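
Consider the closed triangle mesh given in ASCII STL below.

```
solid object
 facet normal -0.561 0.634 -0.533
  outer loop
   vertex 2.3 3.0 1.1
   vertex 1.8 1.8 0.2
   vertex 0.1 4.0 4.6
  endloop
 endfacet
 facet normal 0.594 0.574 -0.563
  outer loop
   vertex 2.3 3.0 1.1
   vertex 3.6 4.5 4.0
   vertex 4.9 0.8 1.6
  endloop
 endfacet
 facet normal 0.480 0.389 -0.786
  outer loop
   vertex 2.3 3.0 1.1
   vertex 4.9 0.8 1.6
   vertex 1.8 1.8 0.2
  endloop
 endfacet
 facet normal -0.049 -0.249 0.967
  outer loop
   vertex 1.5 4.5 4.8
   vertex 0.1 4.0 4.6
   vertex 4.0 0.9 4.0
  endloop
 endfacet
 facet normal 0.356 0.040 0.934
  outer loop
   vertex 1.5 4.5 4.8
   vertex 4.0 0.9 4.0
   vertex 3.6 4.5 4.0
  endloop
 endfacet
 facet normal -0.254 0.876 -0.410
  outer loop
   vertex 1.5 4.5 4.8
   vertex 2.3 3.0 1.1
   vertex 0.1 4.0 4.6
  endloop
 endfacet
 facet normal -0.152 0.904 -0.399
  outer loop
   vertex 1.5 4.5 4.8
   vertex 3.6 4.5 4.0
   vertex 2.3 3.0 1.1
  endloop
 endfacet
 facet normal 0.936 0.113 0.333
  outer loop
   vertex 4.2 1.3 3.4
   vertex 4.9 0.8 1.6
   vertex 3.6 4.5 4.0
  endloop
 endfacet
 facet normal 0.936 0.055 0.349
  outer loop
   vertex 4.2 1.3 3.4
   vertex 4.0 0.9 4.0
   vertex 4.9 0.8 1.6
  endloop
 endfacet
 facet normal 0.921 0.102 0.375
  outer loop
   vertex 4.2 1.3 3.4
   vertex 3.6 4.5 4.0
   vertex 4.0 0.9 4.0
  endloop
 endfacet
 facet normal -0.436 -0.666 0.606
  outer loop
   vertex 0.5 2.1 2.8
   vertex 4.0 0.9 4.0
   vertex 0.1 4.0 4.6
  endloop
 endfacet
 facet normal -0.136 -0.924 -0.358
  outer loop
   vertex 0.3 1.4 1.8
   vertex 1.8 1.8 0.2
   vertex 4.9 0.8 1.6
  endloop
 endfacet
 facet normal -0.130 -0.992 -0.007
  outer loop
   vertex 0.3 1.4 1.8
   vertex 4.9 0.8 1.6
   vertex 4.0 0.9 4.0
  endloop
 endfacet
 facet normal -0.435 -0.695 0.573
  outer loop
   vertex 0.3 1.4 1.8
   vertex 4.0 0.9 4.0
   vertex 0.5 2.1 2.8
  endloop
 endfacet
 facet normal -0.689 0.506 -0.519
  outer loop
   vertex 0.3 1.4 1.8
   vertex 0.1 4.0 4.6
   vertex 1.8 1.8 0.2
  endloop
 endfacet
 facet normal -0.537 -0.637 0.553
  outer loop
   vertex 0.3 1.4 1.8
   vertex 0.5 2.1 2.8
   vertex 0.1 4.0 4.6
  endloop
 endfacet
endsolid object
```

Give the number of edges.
24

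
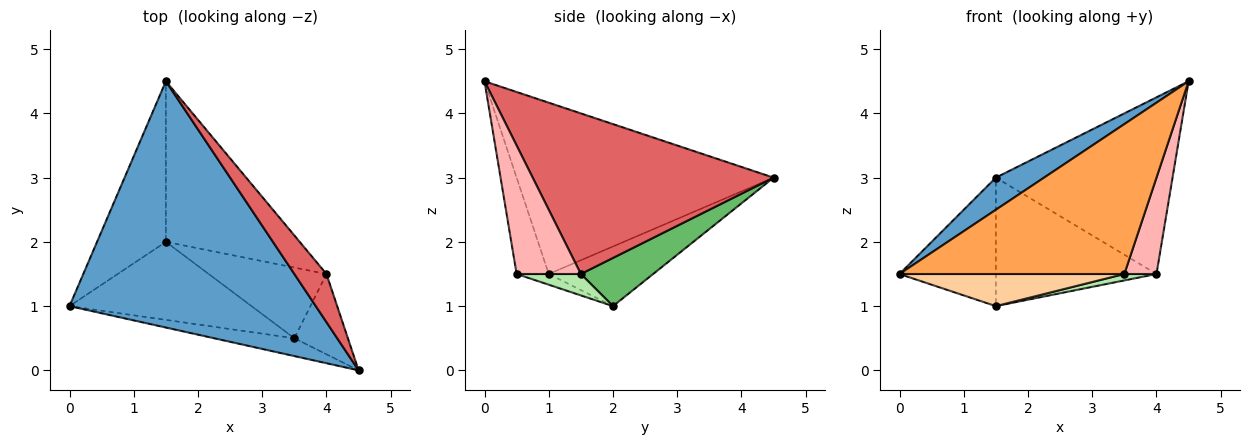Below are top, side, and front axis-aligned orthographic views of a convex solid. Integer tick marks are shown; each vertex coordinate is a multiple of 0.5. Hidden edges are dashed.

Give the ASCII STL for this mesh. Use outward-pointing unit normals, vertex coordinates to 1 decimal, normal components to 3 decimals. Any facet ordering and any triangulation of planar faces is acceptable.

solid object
 facet normal -0.568 -0.106 0.816
  outer loop
   vertex 1.5 4.5 3.0
   vertex 0.0 1.0 1.5
   vertex 4.5 0.0 4.5
  endloop
 endfacet
 facet normal -0.560 0.517 -0.647
  outer loop
   vertex 1.5 2.0 1.0
   vertex 0.0 1.0 1.5
   vertex 1.5 4.5 3.0
  endloop
 endfacet
 facet normal -0.140 -0.983 -0.117
  outer loop
   vertex 3.5 0.5 1.5
   vertex 4.5 0.0 4.5
   vertex 0.0 1.0 1.5
  endloop
 endfacet
 facet normal -0.054 -0.380 -0.923
  outer loop
   vertex 3.5 0.5 1.5
   vertex 0.0 1.0 1.5
   vertex 1.5 2.0 1.0
  endloop
 endfacet
 facet normal 0.271 0.601 -0.752
  outer loop
   vertex 4.0 1.5 1.5
   vertex 1.5 2.0 1.0
   vertex 1.5 4.5 3.0
  endloop
 endfacet
 facet normal 0.178 -0.089 -0.980
  outer loop
   vertex 4.0 1.5 1.5
   vertex 3.5 0.5 1.5
   vertex 1.5 2.0 1.0
  endloop
 endfacet
 facet normal 0.796 0.584 0.159
  outer loop
   vertex 4.0 1.5 1.5
   vertex 1.5 4.5 3.0
   vertex 4.5 0.0 4.5
  endloop
 endfacet
 facet normal 0.838 -0.419 -0.349
  outer loop
   vertex 4.0 1.5 1.5
   vertex 4.5 0.0 4.5
   vertex 3.5 0.5 1.5
  endloop
 endfacet
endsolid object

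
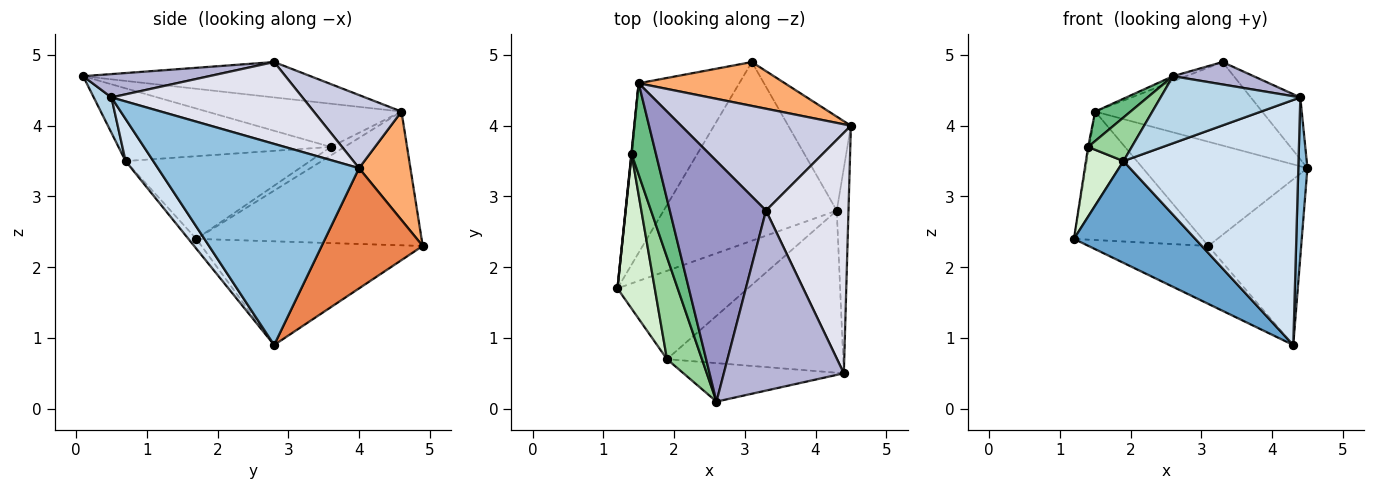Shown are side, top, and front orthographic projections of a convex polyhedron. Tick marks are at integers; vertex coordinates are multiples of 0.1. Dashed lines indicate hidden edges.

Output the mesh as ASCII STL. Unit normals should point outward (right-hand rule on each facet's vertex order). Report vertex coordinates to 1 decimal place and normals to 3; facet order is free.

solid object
 facet normal -0.049 -0.754 -0.655
  outer loop
   vertex 1.9 0.7 3.5
   vertex 1.2 1.7 2.4
   vertex 4.3 2.8 0.9
  endloop
 endfacet
 facet normal 0.997 -0.045 -0.058
  outer loop
   vertex 4.4 0.5 4.4
   vertex 4.3 2.8 0.9
   vertex 4.5 4.0 3.4
  endloop
 endfacet
 facet normal 0.109 -0.862 -0.495
  outer loop
   vertex 4.4 0.5 4.4
   vertex 2.6 0.1 4.7
   vertex 1.9 0.7 3.5
  endloop
 endfacet
 facet normal 0.131 -0.827 -0.547
  outer loop
   vertex 4.4 0.5 4.4
   vertex 1.9 0.7 3.5
   vertex 4.3 2.8 0.9
  endloop
 endfacet
 facet normal 0.688 0.632 -0.358
  outer loop
   vertex 3.1 4.9 2.3
   vertex 4.5 4.0 3.4
   vertex 4.3 2.8 0.9
  endloop
 endfacet
 facet normal 0.277 0.886 0.373
  outer loop
   vertex 3.1 4.9 2.3
   vertex 1.5 4.6 4.2
   vertex 4.5 4.0 3.4
  endloop
 endfacet
 facet normal -0.495 0.268 -0.826
  outer loop
   vertex 3.1 4.9 2.3
   vertex 4.3 2.8 0.9
   vertex 1.2 1.7 2.4
  endloop
 endfacet
 facet normal -0.727 0.415 -0.547
  outer loop
   vertex 3.1 4.9 2.3
   vertex 1.2 1.7 2.4
   vertex 1.5 4.6 4.2
  endloop
 endfacet
 facet normal -0.860 -0.156 0.485
  outer loop
   vertex 1.4 3.6 3.7
   vertex 2.6 0.1 4.7
   vertex 1.5 4.6 4.2
  endloop
 endfacet
 facet normal -0.886 -0.182 0.426
  outer loop
   vertex 1.4 3.6 3.7
   vertex 1.9 0.7 3.5
   vertex 2.6 0.1 4.7
  endloop
 endfacet
 facet normal -0.996 0.085 0.028
  outer loop
   vertex 1.4 3.6 3.7
   vertex 1.5 4.6 4.2
   vertex 1.2 1.7 2.4
  endloop
 endfacet
 facet normal -0.896 -0.182 0.404
  outer loop
   vertex 1.4 3.6 3.7
   vertex 1.2 1.7 2.4
   vertex 1.9 0.7 3.5
  endloop
 endfacet
 facet normal -0.345 0.020 0.938
  outer loop
   vertex 3.3 2.8 4.9
   vertex 1.5 4.6 4.2
   vertex 2.6 0.1 4.7
  endloop
 endfacet
 facet normal 0.189 -0.121 0.974
  outer loop
   vertex 3.3 2.8 4.9
   vertex 2.6 0.1 4.7
   vertex 4.4 0.5 4.4
  endloop
 endfacet
 facet normal 0.316 0.601 0.734
  outer loop
   vertex 3.3 2.8 4.9
   vertex 4.5 4.0 3.4
   vertex 1.5 4.6 4.2
  endloop
 endfacet
 facet normal 0.693 0.180 0.698
  outer loop
   vertex 3.3 2.8 4.9
   vertex 4.4 0.5 4.4
   vertex 4.5 4.0 3.4
  endloop
 endfacet
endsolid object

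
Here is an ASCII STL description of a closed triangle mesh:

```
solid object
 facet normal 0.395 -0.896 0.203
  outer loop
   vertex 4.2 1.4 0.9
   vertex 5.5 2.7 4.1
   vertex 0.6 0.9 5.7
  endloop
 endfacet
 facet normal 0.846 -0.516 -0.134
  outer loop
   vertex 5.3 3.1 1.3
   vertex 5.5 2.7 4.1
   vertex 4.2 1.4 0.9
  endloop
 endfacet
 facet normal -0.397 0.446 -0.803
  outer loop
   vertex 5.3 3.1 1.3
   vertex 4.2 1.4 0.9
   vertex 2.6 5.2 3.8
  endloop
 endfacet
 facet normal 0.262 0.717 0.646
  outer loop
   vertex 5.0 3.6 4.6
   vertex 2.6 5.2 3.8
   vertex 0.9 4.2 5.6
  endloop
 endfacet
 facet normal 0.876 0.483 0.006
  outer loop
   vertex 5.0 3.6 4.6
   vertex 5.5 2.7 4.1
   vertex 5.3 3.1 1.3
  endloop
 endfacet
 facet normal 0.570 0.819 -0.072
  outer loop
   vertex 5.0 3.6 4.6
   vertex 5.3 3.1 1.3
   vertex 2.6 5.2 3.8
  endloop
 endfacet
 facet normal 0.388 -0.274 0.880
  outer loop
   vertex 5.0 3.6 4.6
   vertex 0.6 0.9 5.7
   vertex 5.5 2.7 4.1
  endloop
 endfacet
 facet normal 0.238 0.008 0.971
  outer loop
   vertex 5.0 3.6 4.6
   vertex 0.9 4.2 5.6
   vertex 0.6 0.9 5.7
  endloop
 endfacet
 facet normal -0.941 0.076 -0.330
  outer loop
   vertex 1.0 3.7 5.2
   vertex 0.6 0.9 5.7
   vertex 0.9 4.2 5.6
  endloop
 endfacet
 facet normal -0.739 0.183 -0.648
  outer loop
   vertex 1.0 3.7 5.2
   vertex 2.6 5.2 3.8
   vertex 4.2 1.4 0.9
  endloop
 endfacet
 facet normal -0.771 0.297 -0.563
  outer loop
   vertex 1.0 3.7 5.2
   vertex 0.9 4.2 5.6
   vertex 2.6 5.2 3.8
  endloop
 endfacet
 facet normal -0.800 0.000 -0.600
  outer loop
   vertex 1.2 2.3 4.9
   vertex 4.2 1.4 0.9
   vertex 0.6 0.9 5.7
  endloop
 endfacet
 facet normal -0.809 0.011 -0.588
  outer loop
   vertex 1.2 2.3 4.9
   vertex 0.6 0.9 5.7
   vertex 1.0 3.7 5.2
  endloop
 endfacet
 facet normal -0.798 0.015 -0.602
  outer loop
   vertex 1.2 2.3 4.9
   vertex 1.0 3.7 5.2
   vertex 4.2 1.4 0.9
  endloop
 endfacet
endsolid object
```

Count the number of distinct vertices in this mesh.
9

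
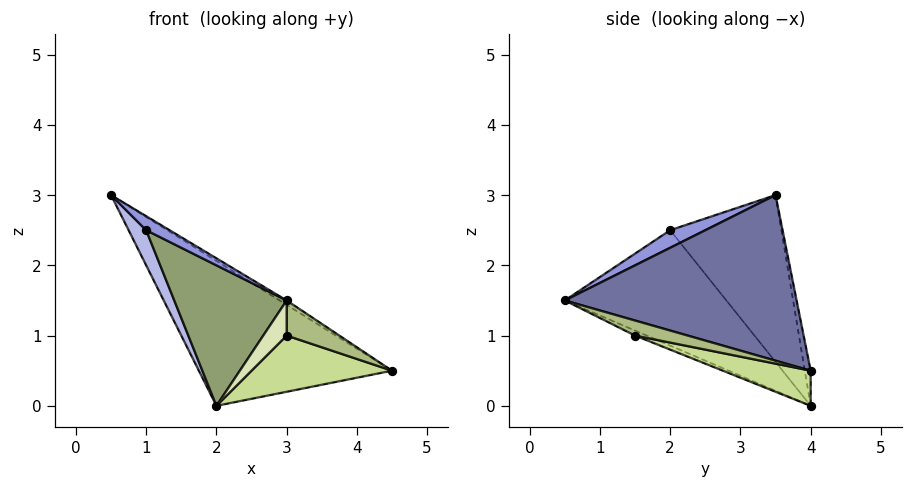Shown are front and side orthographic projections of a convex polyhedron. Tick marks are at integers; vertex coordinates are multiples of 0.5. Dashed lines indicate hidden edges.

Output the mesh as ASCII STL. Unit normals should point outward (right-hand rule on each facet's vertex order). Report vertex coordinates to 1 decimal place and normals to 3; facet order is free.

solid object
 facet normal 0.528 0.016 0.849
  outer loop
   vertex 3.0 0.5 1.5
   vertex 4.5 4.0 0.5
   vertex 0.5 3.5 3.0
  endloop
 endfacet
 facet normal -0.030 0.988 0.150
  outer loop
   vertex 2.0 4.0 0.0
   vertex 0.5 3.5 3.0
   vertex 4.5 4.0 0.5
  endloop
 endfacet
 facet normal 0.309 -0.206 0.928
  outer loop
   vertex 1.0 2.0 2.5
   vertex 3.0 0.5 1.5
   vertex 0.5 3.5 3.0
  endloop
 endfacet
 facet normal -0.876 -0.138 -0.461
  outer loop
   vertex 1.0 2.0 2.5
   vertex 0.5 3.5 3.0
   vertex 2.0 4.0 0.0
  endloop
 endfacet
 facet normal -0.646 -0.449 -0.618
  outer loop
   vertex 1.0 2.0 2.5
   vertex 2.0 4.0 0.0
   vertex 3.0 0.5 1.5
  endloop
 endfacet
 facet normal 0.408 -0.408 -0.816
  outer loop
   vertex 3.0 1.5 1.0
   vertex 4.5 4.0 0.5
   vertex 3.0 0.5 1.5
  endloop
 endfacet
 facet normal 0.187 -0.299 -0.936
  outer loop
   vertex 3.0 1.5 1.0
   vertex 2.0 4.0 0.0
   vertex 4.5 4.0 0.5
  endloop
 endfacet
 facet normal -0.218 -0.436 -0.873
  outer loop
   vertex 3.0 1.5 1.0
   vertex 3.0 0.5 1.5
   vertex 2.0 4.0 0.0
  endloop
 endfacet
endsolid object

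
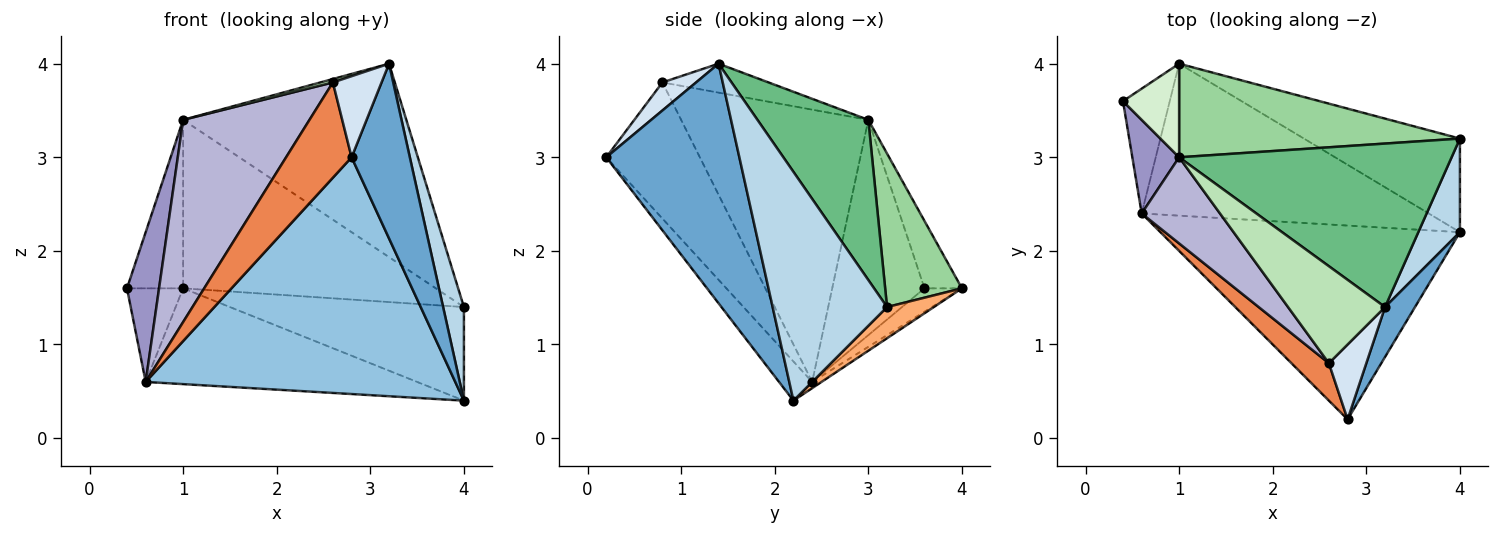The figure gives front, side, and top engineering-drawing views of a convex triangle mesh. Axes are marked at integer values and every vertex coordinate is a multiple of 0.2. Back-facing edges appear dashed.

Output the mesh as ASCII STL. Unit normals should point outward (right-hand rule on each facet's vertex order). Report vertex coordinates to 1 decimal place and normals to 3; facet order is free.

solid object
 facet normal 0.910 -0.398 0.114
  outer loop
   vertex 3.2 1.4 4.0
   vertex 2.8 0.2 3.0
   vertex 4.0 2.2 0.4
  endloop
 endfacet
 facet normal -0.082 -0.771 -0.631
  outer loop
   vertex 0.6 2.4 0.6
   vertex 4.0 2.2 0.4
   vertex 2.8 0.2 3.0
  endloop
 endfacet
 facet normal 0.968 -0.176 0.176
  outer loop
   vertex 4.0 3.2 1.4
   vertex 3.2 1.4 4.0
   vertex 4.0 2.2 0.4
  endloop
 endfacet
 facet normal 0.453 -0.655 0.605
  outer loop
   vertex 2.6 0.8 3.8
   vertex 2.8 0.2 3.0
   vertex 3.2 1.4 4.0
  endloop
 endfacet
 facet normal -0.799 -0.559 0.220
  outer loop
   vertex 2.6 0.8 3.8
   vertex 0.6 2.4 0.6
   vertex 2.8 0.2 3.0
  endloop
 endfacet
 facet normal 0.140 0.700 -0.700
  outer loop
   vertex 1.0 4.0 1.6
   vertex 4.0 3.2 1.4
   vertex 4.0 2.2 0.4
  endloop
 endfacet
 facet normal -0.371 0.557 -0.743
  outer loop
   vertex 1.0 4.0 1.6
   vertex 0.6 2.4 0.6
   vertex 0.4 3.6 1.6
  endloop
 endfacet
 facet normal -0.018 0.533 -0.846
  outer loop
   vertex 1.0 4.0 1.6
   vertex 4.0 2.2 0.4
   vertex 0.6 2.4 0.6
  endloop
 endfacet
 facet normal 0.355 0.714 0.604
  outer loop
   vertex 1.0 3.0 3.4
   vertex 3.2 1.4 4.0
   vertex 4.0 3.2 1.4
  endloop
 endfacet
 facet normal 0.257 0.845 0.469
  outer loop
   vertex 1.0 3.0 3.4
   vertex 4.0 3.2 1.4
   vertex 1.0 4.0 1.6
  endloop
 endfacet
 facet normal -0.286 -0.034 0.958
  outer loop
   vertex 1.0 3.0 3.4
   vertex 2.6 0.8 3.8
   vertex 3.2 1.4 4.0
  endloop
 endfacet
 facet normal -0.504 0.755 0.420
  outer loop
   vertex 1.0 3.0 3.4
   vertex 1.0 4.0 1.6
   vertex 0.4 3.6 1.6
  endloop
 endfacet
 facet normal -0.925 -0.322 0.201
  outer loop
   vertex 1.0 3.0 3.4
   vertex 0.4 3.6 1.6
   vertex 0.6 2.4 0.6
  endloop
 endfacet
 facet normal -0.806 -0.544 0.232
  outer loop
   vertex 1.0 3.0 3.4
   vertex 0.6 2.4 0.6
   vertex 2.6 0.8 3.8
  endloop
 endfacet
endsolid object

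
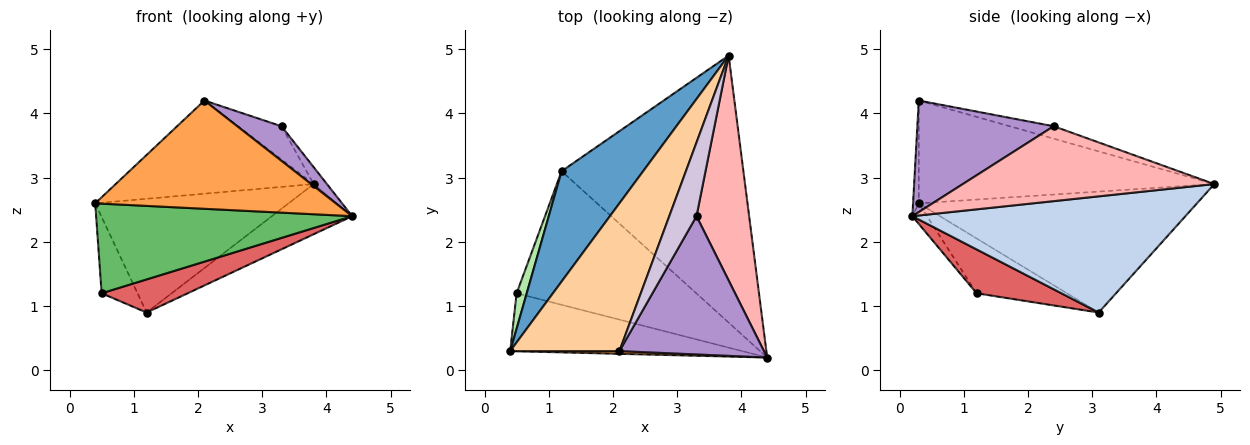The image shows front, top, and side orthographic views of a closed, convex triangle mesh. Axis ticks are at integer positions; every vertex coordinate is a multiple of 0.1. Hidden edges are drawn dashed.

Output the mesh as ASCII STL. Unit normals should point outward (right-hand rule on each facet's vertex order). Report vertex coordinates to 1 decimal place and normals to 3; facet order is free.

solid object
 facet normal -0.718 0.499 0.484
  outer loop
   vertex 1.2 3.1 0.9
   vertex 0.4 0.3 2.6
   vertex 3.8 4.9 2.9
  endloop
 endfacet
 facet normal 0.532 0.156 -0.832
  outer loop
   vertex 1.2 3.1 0.9
   vertex 3.8 4.9 2.9
   vertex 4.4 0.2 2.4
  endloop
 endfacet
 facet normal -0.024 -0.999 0.025
  outer loop
   vertex 2.1 0.3 4.2
   vertex 0.4 0.3 2.6
   vertex 4.4 0.2 2.4
  endloop
 endfacet
 facet normal -0.623 0.417 0.662
  outer loop
   vertex 2.1 0.3 4.2
   vertex 3.8 4.9 2.9
   vertex 0.4 0.3 2.6
  endloop
 endfacet
 facet normal -0.048 -0.839 -0.543
  outer loop
   vertex 0.5 1.2 1.2
   vertex 4.4 0.2 2.4
   vertex 0.4 0.3 2.6
  endloop
 endfacet
 facet normal -0.916 0.364 0.169
  outer loop
   vertex 0.5 1.2 1.2
   vertex 0.4 0.3 2.6
   vertex 1.2 3.1 0.9
  endloop
 endfacet
 facet normal 0.231 -0.234 -0.944
  outer loop
   vertex 0.5 1.2 1.2
   vertex 1.2 3.1 0.9
   vertex 4.4 0.2 2.4
  endloop
 endfacet
 facet normal 0.817 0.043 0.574
  outer loop
   vertex 3.3 2.4 3.8
   vertex 4.4 0.2 2.4
   vertex 3.8 4.9 2.9
  endloop
 endfacet
 facet normal 0.599 -0.195 0.777
  outer loop
   vertex 3.3 2.4 3.8
   vertex 2.1 0.3 4.2
   vertex 4.4 0.2 2.4
  endloop
 endfacet
 facet normal -0.384 0.380 0.842
  outer loop
   vertex 3.3 2.4 3.8
   vertex 3.8 4.9 2.9
   vertex 2.1 0.3 4.2
  endloop
 endfacet
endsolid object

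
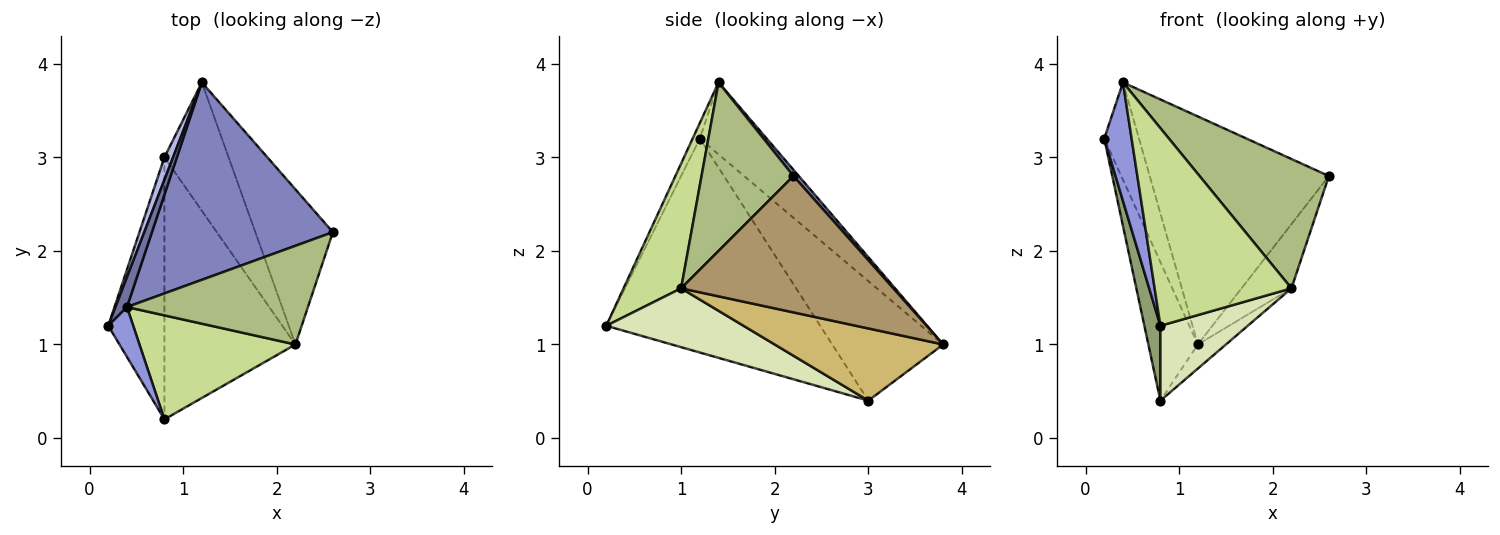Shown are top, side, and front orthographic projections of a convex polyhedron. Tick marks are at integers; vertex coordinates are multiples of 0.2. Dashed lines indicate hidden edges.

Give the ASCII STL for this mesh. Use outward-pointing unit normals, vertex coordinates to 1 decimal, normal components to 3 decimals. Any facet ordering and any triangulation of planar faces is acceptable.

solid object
 facet normal -0.878 0.457 0.141
  outer loop
   vertex 0.4 1.4 3.8
   vertex 1.2 3.8 1.0
   vertex 0.2 1.2 3.2
  endloop
 endfacet
 facet normal 0.023 0.756 0.654
  outer loop
   vertex 0.4 1.4 3.8
   vertex 2.6 2.2 2.8
   vertex 1.2 3.8 1.0
  endloop
 endfacet
 facet normal -0.236 -0.896 0.377
  outer loop
   vertex 0.4 1.4 3.8
   vertex 0.2 1.2 3.2
   vertex 0.8 0.2 1.2
  endloop
 endfacet
 facet normal -0.911 0.406 0.066
  outer loop
   vertex 0.8 3.0 0.4
   vertex 0.2 1.2 3.2
   vertex 1.2 3.8 1.0
  endloop
 endfacet
 facet normal -0.965 -0.072 -0.253
  outer loop
   vertex 0.8 3.0 0.4
   vertex 0.8 0.2 1.2
   vertex 0.2 1.2 3.2
  endloop
 endfacet
 facet normal 0.492 -0.692 0.528
  outer loop
   vertex 2.2 1.0 1.6
   vertex 2.6 2.2 2.8
   vertex 0.4 1.4 3.8
  endloop
 endfacet
 facet normal 0.349 -0.829 0.436
  outer loop
   vertex 2.2 1.0 1.6
   vertex 0.4 1.4 3.8
   vertex 0.8 0.2 1.2
  endloop
 endfacet
 facet normal 0.396 -0.252 -0.883
  outer loop
   vertex 2.2 1.0 1.6
   vertex 0.8 0.2 1.2
   vertex 0.8 3.0 0.4
  endloop
 endfacet
 facet normal 0.852 0.200 -0.484
  outer loop
   vertex 2.2 1.0 1.6
   vertex 1.2 3.8 1.0
   vertex 2.6 2.2 2.8
  endloop
 endfacet
 facet normal 0.742 0.124 -0.659
  outer loop
   vertex 2.2 1.0 1.6
   vertex 0.8 3.0 0.4
   vertex 1.2 3.8 1.0
  endloop
 endfacet
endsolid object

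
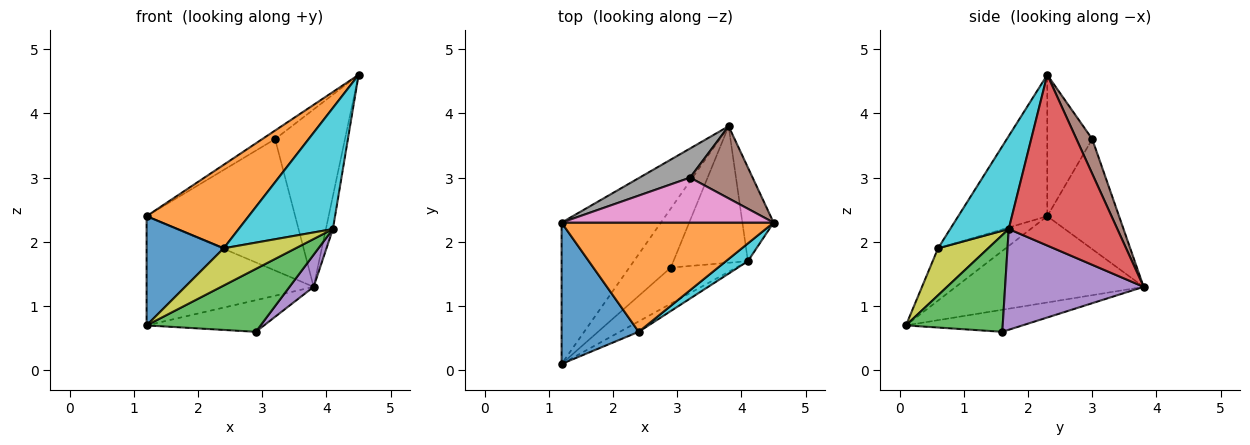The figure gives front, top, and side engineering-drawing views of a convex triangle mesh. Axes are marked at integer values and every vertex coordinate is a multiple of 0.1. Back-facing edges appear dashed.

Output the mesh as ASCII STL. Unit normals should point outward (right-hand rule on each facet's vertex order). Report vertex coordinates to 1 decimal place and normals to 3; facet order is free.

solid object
 facet normal -0.424 0.428 -0.798
  outer loop
   vertex 2.9 1.6 0.6
   vertex 1.2 0.1 0.7
   vertex 3.8 3.8 1.3
  endloop
 endfacet
 facet normal -0.567 0.504 -0.652
  outer loop
   vertex 1.2 2.3 2.4
   vertex 3.8 3.8 1.3
   vertex 1.2 0.1 0.7
  endloop
 endfacet
 facet normal 0.593 -0.699 -0.401
  outer loop
   vertex 4.1 1.7 2.2
   vertex 1.2 0.1 0.7
   vertex 2.9 1.6 0.6
  endloop
 endfacet
 facet normal 0.982 0.063 -0.179
  outer loop
   vertex 4.1 1.7 2.2
   vertex 3.8 3.8 1.3
   vertex 4.5 2.3 4.6
  endloop
 endfacet
 facet normal 0.796 -0.139 -0.589
  outer loop
   vertex 4.1 1.7 2.2
   vertex 2.9 1.6 0.6
   vertex 3.8 3.8 1.3
  endloop
 endfacet
 facet normal 0.205 0.907 0.369
  outer loop
   vertex 3.2 3.0 3.6
   vertex 4.5 2.3 4.6
   vertex 3.8 3.8 1.3
  endloop
 endfacet
 facet normal -0.548 0.157 0.822
  outer loop
   vertex 3.2 3.0 3.6
   vertex 1.2 2.3 2.4
   vertex 4.5 2.3 4.6
  endloop
 endfacet
 facet normal -0.427 0.883 0.196
  outer loop
   vertex 3.2 3.0 3.6
   vertex 3.8 3.8 1.3
   vertex 1.2 2.3 2.4
  endloop
 endfacet
 facet normal 0.557 -0.800 -0.224
  outer loop
   vertex 2.4 0.6 1.9
   vertex 1.2 0.1 0.7
   vertex 4.1 1.7 2.2
  endloop
 endfacet
 facet normal 0.524 -0.843 0.123
  outer loop
   vertex 2.4 0.6 1.9
   vertex 4.1 1.7 2.2
   vertex 4.5 2.3 4.6
  endloop
 endfacet
 facet normal -0.473 -0.539 0.697
  outer loop
   vertex 2.4 0.6 1.9
   vertex 1.2 2.3 2.4
   vertex 1.2 0.1 0.7
  endloop
 endfacet
 facet normal -0.468 -0.537 0.702
  outer loop
   vertex 2.4 0.6 1.9
   vertex 4.5 2.3 4.6
   vertex 1.2 2.3 2.4
  endloop
 endfacet
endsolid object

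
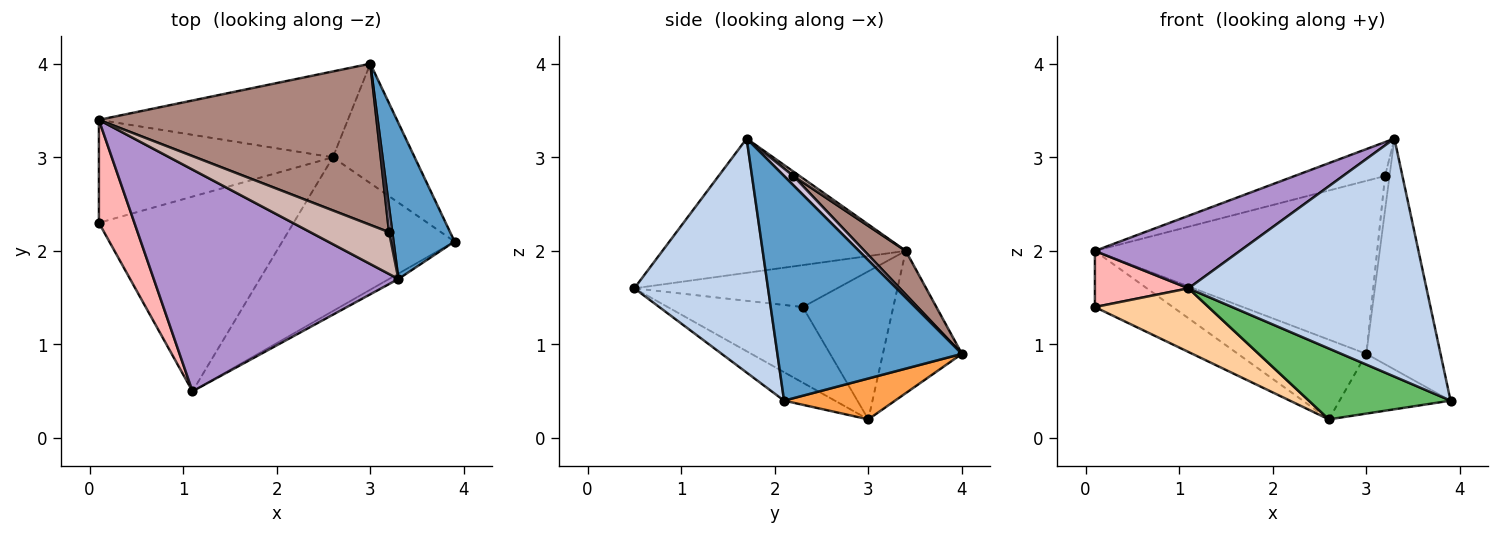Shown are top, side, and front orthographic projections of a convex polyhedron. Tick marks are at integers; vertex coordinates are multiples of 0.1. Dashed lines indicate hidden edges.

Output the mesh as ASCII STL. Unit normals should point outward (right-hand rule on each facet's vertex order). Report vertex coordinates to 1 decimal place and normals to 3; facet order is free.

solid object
 facet normal 0.900 0.362 0.244
  outer loop
   vertex 3.3 1.7 3.2
   vertex 3.9 2.1 0.4
   vertex 3.0 4.0 0.9
  endloop
 endfacet
 facet normal 0.490 -0.872 -0.020
  outer loop
   vertex 1.1 0.5 1.6
   vertex 3.9 2.1 0.4
   vertex 3.3 1.7 3.2
  endloop
 endfacet
 facet normal 0.408 0.408 -0.816
  outer loop
   vertex 2.6 3.0 0.2
   vertex 3.0 4.0 0.9
   vertex 3.9 2.1 0.4
  endloop
 endfacet
 facet normal -0.346 -0.292 -0.892
  outer loop
   vertex 2.6 3.0 0.2
   vertex 1.1 0.5 1.6
   vertex 0.1 2.3 1.4
  endloop
 endfacet
 facet normal -0.148 -0.414 -0.898
  outer loop
   vertex 2.6 3.0 0.2
   vertex 3.9 2.1 0.4
   vertex 1.1 0.5 1.6
  endloop
 endfacet
 facet normal -0.486 0.419 -0.767
  outer loop
   vertex 0.1 3.4 2.0
   vertex 2.6 3.0 0.2
   vertex 0.1 2.3 1.4
  endloop
 endfacet
 facet normal -0.386 0.628 -0.676
  outer loop
   vertex 0.1 3.4 2.0
   vertex 3.0 4.0 0.9
   vertex 2.6 3.0 0.2
  endloop
 endfacet
 facet normal -0.720 -0.332 0.609
  outer loop
   vertex 0.1 3.4 2.0
   vertex 0.1 2.3 1.4
   vertex 1.1 0.5 1.6
  endloop
 endfacet
 facet normal -0.462 -0.276 0.843
  outer loop
   vertex 0.1 3.4 2.0
   vertex 1.1 0.5 1.6
   vertex 3.3 1.7 3.2
  endloop
 endfacet
 facet normal 0.861 0.412 0.299
  outer loop
   vertex 3.2 2.2 2.8
   vertex 3.3 1.7 3.2
   vertex 3.0 4.0 0.9
  endloop
 endfacet
 facet normal 0.107 0.727 0.678
  outer loop
   vertex 3.2 2.2 2.8
   vertex 3.0 4.0 0.9
   vertex 0.1 3.4 2.0
  endloop
 endfacet
 facet normal 0.043 0.629 0.776
  outer loop
   vertex 3.2 2.2 2.8
   vertex 0.1 3.4 2.0
   vertex 3.3 1.7 3.2
  endloop
 endfacet
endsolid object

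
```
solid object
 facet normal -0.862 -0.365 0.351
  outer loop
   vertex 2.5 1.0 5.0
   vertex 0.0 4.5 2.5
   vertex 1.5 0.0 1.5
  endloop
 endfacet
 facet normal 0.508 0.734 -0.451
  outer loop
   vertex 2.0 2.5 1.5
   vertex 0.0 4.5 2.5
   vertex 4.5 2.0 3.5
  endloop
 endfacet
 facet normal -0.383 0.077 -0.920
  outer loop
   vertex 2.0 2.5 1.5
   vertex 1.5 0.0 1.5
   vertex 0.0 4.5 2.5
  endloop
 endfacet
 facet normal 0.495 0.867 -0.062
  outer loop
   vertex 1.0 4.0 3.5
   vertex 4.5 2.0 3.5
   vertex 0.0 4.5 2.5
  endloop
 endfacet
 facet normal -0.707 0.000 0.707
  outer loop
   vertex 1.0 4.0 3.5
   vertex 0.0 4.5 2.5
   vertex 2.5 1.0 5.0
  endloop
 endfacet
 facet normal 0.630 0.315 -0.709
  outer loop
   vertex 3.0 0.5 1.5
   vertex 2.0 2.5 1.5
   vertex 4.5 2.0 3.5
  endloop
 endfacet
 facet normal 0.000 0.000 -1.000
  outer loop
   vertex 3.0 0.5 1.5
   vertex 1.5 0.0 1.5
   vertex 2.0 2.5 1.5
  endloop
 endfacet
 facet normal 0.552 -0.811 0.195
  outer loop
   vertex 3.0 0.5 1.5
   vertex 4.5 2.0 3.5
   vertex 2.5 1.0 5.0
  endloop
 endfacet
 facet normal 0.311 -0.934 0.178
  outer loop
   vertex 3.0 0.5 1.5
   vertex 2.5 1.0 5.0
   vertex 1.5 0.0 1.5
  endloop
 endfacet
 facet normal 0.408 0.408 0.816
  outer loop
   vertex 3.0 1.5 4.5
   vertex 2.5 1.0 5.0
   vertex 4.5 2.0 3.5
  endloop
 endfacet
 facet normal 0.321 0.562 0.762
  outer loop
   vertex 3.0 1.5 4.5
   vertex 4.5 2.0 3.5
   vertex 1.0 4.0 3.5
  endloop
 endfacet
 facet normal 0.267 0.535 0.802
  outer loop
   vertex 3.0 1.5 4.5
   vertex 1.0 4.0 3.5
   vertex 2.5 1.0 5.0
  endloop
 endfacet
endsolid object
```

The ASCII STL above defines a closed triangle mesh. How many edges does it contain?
18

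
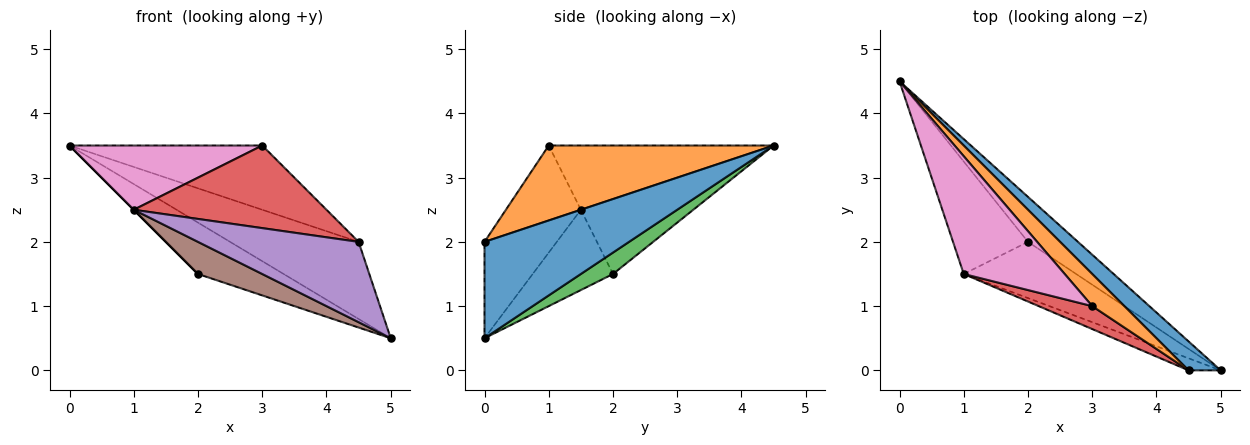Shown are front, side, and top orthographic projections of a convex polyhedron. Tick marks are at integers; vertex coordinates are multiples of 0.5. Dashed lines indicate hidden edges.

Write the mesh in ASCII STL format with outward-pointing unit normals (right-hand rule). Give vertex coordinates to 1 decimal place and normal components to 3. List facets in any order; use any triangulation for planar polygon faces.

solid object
 facet normal 0.725 0.645 0.242
  outer loop
   vertex 4.5 0.0 2.0
   vertex 5.0 0.0 0.5
   vertex 0.0 4.5 3.5
  endloop
 endfacet
 facet normal 0.722 0.619 0.309
  outer loop
   vertex 3.0 1.0 3.5
   vertex 4.5 0.0 2.0
   vertex 0.0 4.5 3.5
  endloop
 endfacet
 facet normal 0.272 0.724 -0.634
  outer loop
   vertex 2.0 2.0 1.5
   vertex 0.0 4.5 3.5
   vertex 5.0 0.0 0.5
  endloop
 endfacet
 facet normal -0.351 -0.902 0.251
  outer loop
   vertex 1.0 1.5 2.5
   vertex 4.5 0.0 2.0
   vertex 3.0 1.0 3.5
  endloop
 endfacet
 facet normal -0.407 -0.904 -0.136
  outer loop
   vertex 1.0 1.5 2.5
   vertex 5.0 0.0 0.5
   vertex 4.5 0.0 2.0
  endloop
 endfacet
 facet normal -0.527 -0.422 -0.738
  outer loop
   vertex 1.0 1.5 2.5
   vertex 2.0 2.0 1.5
   vertex 5.0 0.0 0.5
  endloop
 endfacet
 facet normal -0.488 -0.418 0.766
  outer loop
   vertex 1.0 1.5 2.5
   vertex 3.0 1.0 3.5
   vertex 0.0 4.5 3.5
  endloop
 endfacet
 facet normal -0.707 0.000 -0.707
  outer loop
   vertex 1.0 1.5 2.5
   vertex 0.0 4.5 3.5
   vertex 2.0 2.0 1.5
  endloop
 endfacet
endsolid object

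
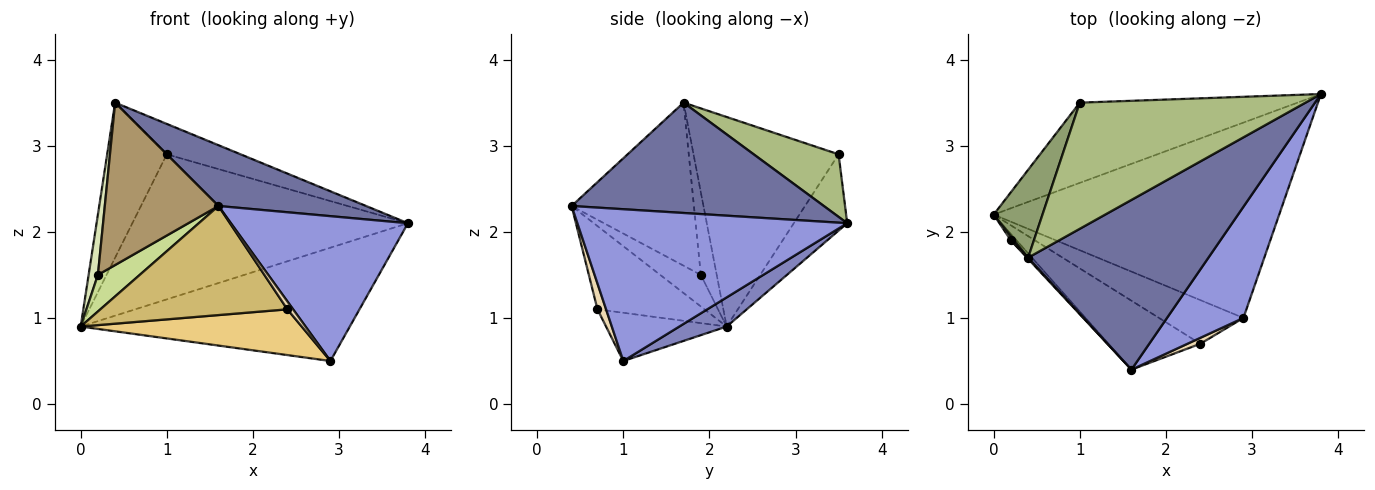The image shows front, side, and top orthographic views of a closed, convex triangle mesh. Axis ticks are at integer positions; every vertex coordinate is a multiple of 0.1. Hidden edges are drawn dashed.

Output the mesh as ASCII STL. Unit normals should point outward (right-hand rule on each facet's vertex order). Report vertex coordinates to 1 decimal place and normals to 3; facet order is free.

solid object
 facet normal 0.499 -0.292 0.816
  outer loop
   vertex 0.4 1.7 3.5
   vertex 1.6 0.4 2.3
   vertex 3.8 3.6 2.1
  endloop
 endfacet
 facet normal 0.088 0.500 -0.862
  outer loop
   vertex 2.9 1.0 0.5
   vertex 0.0 2.2 0.9
   vertex 3.8 3.6 2.1
  endloop
 endfacet
 facet normal 0.771 -0.506 0.388
  outer loop
   vertex 2.9 1.0 0.5
   vertex 3.8 3.6 2.1
   vertex 1.6 0.4 2.3
  endloop
 endfacet
 facet normal -0.167 0.863 -0.477
  outer loop
   vertex 1.0 3.5 2.9
   vertex 3.8 3.6 2.1
   vertex 0.0 2.2 0.9
  endloop
 endfacet
 facet normal -0.904 0.372 0.211
  outer loop
   vertex 1.0 3.5 2.9
   vertex 0.0 2.2 0.9
   vertex 0.4 1.7 3.5
  endloop
 endfacet
 facet normal 0.260 0.226 0.939
  outer loop
   vertex 1.0 3.5 2.9
   vertex 0.4 1.7 3.5
   vertex 3.8 3.6 2.1
  endloop
 endfacet
 facet normal -0.691 -0.712 -0.126
  outer loop
   vertex 0.2 1.9 1.5
   vertex 0.0 2.2 0.9
   vertex 1.6 0.4 2.3
  endloop
 endfacet
 facet normal -0.863 -0.504 0.036
  outer loop
   vertex 0.2 1.9 1.5
   vertex 0.4 1.7 3.5
   vertex 0.0 2.2 0.9
  endloop
 endfacet
 facet normal -0.732 -0.681 0.005
  outer loop
   vertex 0.2 1.9 1.5
   vertex 1.6 0.4 2.3
   vertex 0.4 1.7 3.5
  endloop
 endfacet
 facet normal -0.436 -0.761 -0.481
  outer loop
   vertex 2.4 0.7 1.1
   vertex 1.6 0.4 2.3
   vertex 0.0 2.2 0.9
  endloop
 endfacet
 facet normal -0.367 -0.673 -0.642
  outer loop
   vertex 2.4 0.7 1.1
   vertex 0.0 2.2 0.9
   vertex 2.9 1.0 0.5
  endloop
 endfacet
 facet normal 0.768 -0.512 0.384
  outer loop
   vertex 2.4 0.7 1.1
   vertex 2.9 1.0 0.5
   vertex 1.6 0.4 2.3
  endloop
 endfacet
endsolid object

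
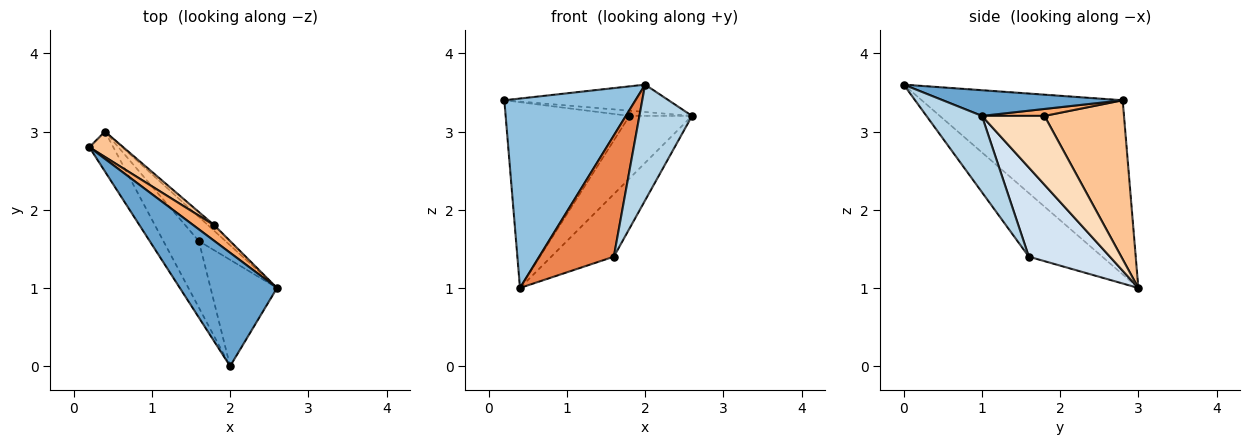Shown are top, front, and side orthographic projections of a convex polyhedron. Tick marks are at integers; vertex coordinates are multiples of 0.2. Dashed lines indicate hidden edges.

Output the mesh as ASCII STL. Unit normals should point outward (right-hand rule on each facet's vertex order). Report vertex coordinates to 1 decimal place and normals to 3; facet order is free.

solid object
 facet normal 0.249 0.227 0.941
  outer loop
   vertex 2.0 0.0 3.6
   vertex 2.6 1.0 3.2
   vertex 0.2 2.8 3.4
  endloop
 endfacet
 facet normal -0.832 -0.543 -0.115
  outer loop
   vertex 0.4 3.0 1.0
   vertex 2.0 0.0 3.6
   vertex 0.2 2.8 3.4
  endloop
 endfacet
 facet normal 0.613 -0.582 -0.535
  outer loop
   vertex 1.6 1.6 1.4
   vertex 2.6 1.0 3.2
   vertex 2.0 0.0 3.6
  endloop
 endfacet
 facet normal 0.770 0.595 -0.230
  outer loop
   vertex 1.6 1.6 1.4
   vertex 0.4 3.0 1.0
   vertex 2.6 1.0 3.2
  endloop
 endfacet
 facet normal -0.653 -0.664 -0.364
  outer loop
   vertex 1.6 1.6 1.4
   vertex 2.0 0.0 3.6
   vertex 0.4 3.0 1.0
  endloop
 endfacet
 facet normal 0.302 0.302 0.905
  outer loop
   vertex 1.8 1.8 3.2
   vertex 0.2 2.8 3.4
   vertex 2.6 1.0 3.2
  endloop
 endfacet
 facet normal 0.537 0.836 0.114
  outer loop
   vertex 1.8 1.8 3.2
   vertex 0.4 3.0 1.0
   vertex 0.2 2.8 3.4
  endloop
 endfacet
 facet normal 0.706 0.706 -0.064
  outer loop
   vertex 1.8 1.8 3.2
   vertex 2.6 1.0 3.2
   vertex 0.4 3.0 1.0
  endloop
 endfacet
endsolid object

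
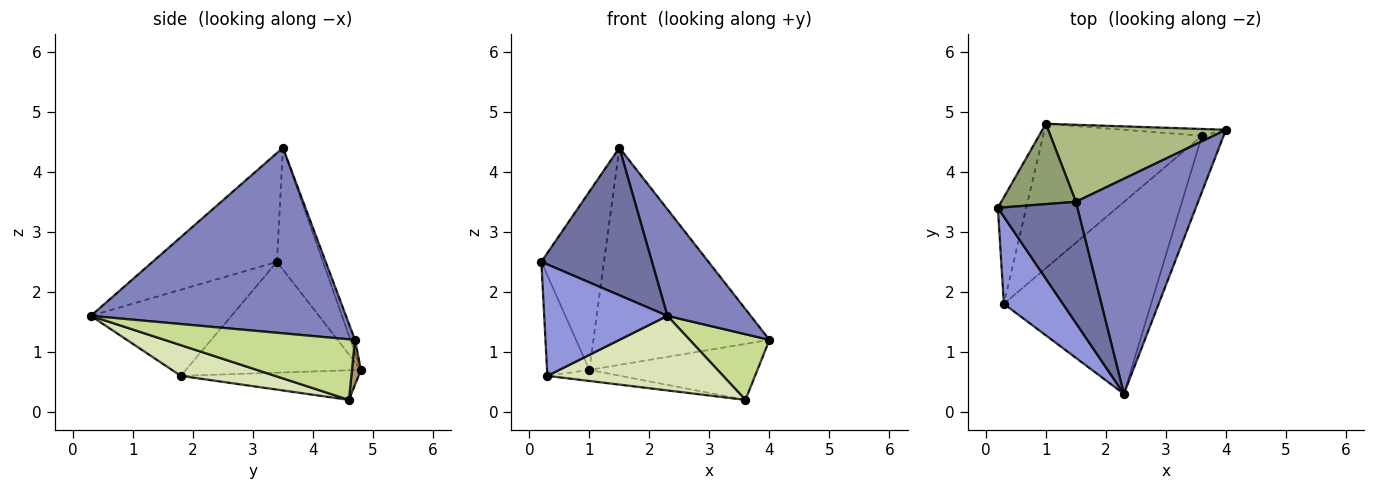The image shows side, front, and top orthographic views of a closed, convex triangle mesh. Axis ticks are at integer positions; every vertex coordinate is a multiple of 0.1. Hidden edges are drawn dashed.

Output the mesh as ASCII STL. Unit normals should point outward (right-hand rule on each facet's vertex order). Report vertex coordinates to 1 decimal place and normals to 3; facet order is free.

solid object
 facet normal -0.656 -0.583 0.479
  outer loop
   vertex 1.5 3.5 4.4
   vertex 0.2 3.4 2.5
   vertex 2.3 0.3 1.6
  endloop
 endfacet
 facet normal 0.806 -0.263 0.531
  outer loop
   vertex 1.5 3.5 4.4
   vertex 2.3 0.3 1.6
   vertex 4.0 4.7 1.2
  endloop
 endfacet
 facet normal -0.668 -0.586 0.458
  outer loop
   vertex 0.3 1.8 0.6
   vertex 2.3 0.3 1.6
   vertex 0.2 3.4 2.5
  endloop
 endfacet
 facet normal -0.943 0.228 -0.242
  outer loop
   vertex 1.0 4.8 0.7
   vertex 0.3 1.8 0.6
   vertex 0.2 3.4 2.5
  endloop
 endfacet
 facet normal -0.557 0.757 0.341
  outer loop
   vertex 1.0 4.8 0.7
   vertex 0.2 3.4 2.5
   vertex 1.5 3.5 4.4
  endloop
 endfacet
 facet normal -0.024 0.942 0.334
  outer loop
   vertex 1.0 4.8 0.7
   vertex 1.5 3.5 4.4
   vertex 4.0 4.7 1.2
  endloop
 endfacet
 facet normal 0.876 -0.367 -0.314
  outer loop
   vertex 3.6 4.6 0.2
   vertex 4.0 4.7 1.2
   vertex 2.3 0.3 1.6
  endloop
 endfacet
 facet normal 0.191 -0.356 -0.915
  outer loop
   vertex 3.6 4.6 0.2
   vertex 2.3 0.3 1.6
   vertex 0.3 1.8 0.6
  endloop
 endfacet
 facet normal 0.053 0.991 -0.120
  outer loop
   vertex 3.6 4.6 0.2
   vertex 1.0 4.8 0.7
   vertex 4.0 4.7 1.2
  endloop
 endfacet
 facet normal -0.183 0.075 -0.980
  outer loop
   vertex 3.6 4.6 0.2
   vertex 0.3 1.8 0.6
   vertex 1.0 4.8 0.7
  endloop
 endfacet
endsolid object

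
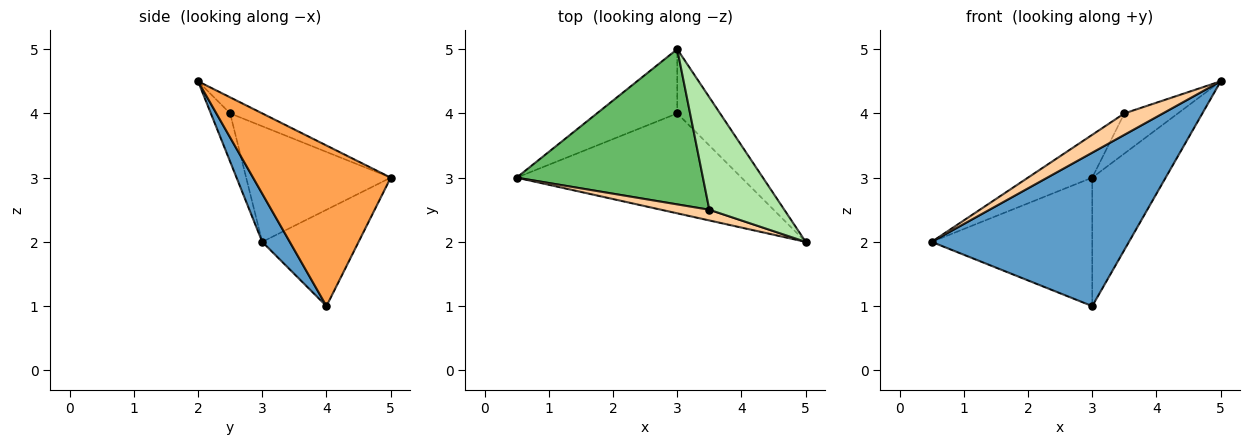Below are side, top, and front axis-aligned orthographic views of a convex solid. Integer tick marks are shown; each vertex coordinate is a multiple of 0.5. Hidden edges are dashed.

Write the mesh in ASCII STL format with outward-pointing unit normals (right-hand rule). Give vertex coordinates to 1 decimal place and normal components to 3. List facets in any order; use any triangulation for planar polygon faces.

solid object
 facet normal 0.116 -0.832 -0.542
  outer loop
   vertex 3.0 4.0 1.0
   vertex 5.0 2.0 4.5
   vertex 0.5 3.0 2.0
  endloop
 endfacet
 facet normal -0.473 0.788 -0.394
  outer loop
   vertex 3.0 4.0 1.0
   vertex 0.5 3.0 2.0
   vertex 3.0 5.0 3.0
  endloop
 endfacet
 facet normal 0.859 0.458 -0.229
  outer loop
   vertex 3.0 4.0 1.0
   vertex 3.0 5.0 3.0
   vertex 5.0 2.0 4.5
  endloop
 endfacet
 facet normal -0.408 -0.816 0.408
  outer loop
   vertex 3.5 2.5 4.0
   vertex 0.5 3.0 2.0
   vertex 5.0 2.0 4.5
  endloop
 endfacet
 facet normal -0.513 0.228 0.827
  outer loop
   vertex 3.5 2.5 4.0
   vertex 3.0 5.0 3.0
   vertex 0.5 3.0 2.0
  endloop
 endfacet
 facet normal -0.198 0.330 0.923
  outer loop
   vertex 3.5 2.5 4.0
   vertex 5.0 2.0 4.5
   vertex 3.0 5.0 3.0
  endloop
 endfacet
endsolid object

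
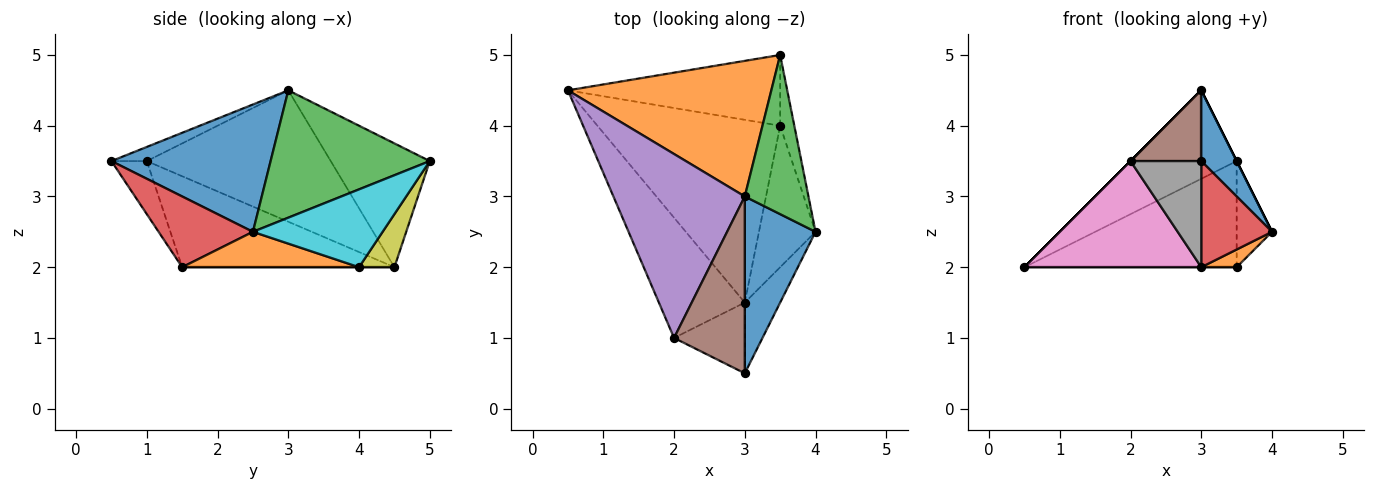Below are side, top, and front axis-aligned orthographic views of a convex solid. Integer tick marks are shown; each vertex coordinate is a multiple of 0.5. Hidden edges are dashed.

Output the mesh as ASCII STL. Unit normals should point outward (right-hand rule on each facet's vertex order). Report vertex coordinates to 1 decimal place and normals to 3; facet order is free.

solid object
 facet normal 0.858 -0.191 0.477
  outer loop
   vertex 3.0 3.0 4.5
   vertex 3.0 0.5 3.5
   vertex 4.0 2.5 2.5
  endloop
 endfacet
 facet normal -0.454 0.487 0.746
  outer loop
   vertex 3.5 5.0 3.5
   vertex 0.5 4.5 2.0
   vertex 3.0 3.0 4.5
  endloop
 endfacet
 facet normal 0.894 0.000 0.447
  outer loop
   vertex 3.5 5.0 3.5
   vertex 3.0 3.0 4.5
   vertex 4.0 2.5 2.5
  endloop
 endfacet
 facet normal 0.743 -0.557 -0.371
  outer loop
   vertex 3.0 1.5 2.0
   vertex 4.0 2.5 2.5
   vertex 3.0 0.5 3.5
  endloop
 endfacet
 facet normal -0.707 0.000 0.707
  outer loop
   vertex 2.0 1.0 3.5
   vertex 3.0 3.0 4.5
   vertex 0.5 4.5 2.0
  endloop
 endfacet
 facet normal -0.183 -0.365 0.913
  outer loop
   vertex 2.0 1.0 3.5
   vertex 3.0 0.5 3.5
   vertex 3.0 3.0 4.5
  endloop
 endfacet
 facet normal -0.622 -0.518 -0.587
  outer loop
   vertex 2.0 1.0 3.5
   vertex 0.5 4.5 2.0
   vertex 3.0 1.5 2.0
  endloop
 endfacet
 facet normal -0.384 -0.768 -0.512
  outer loop
   vertex 2.0 1.0 3.5
   vertex 3.0 1.5 2.0
   vertex 3.0 0.5 3.5
  endloop
 endfacet
 facet normal 0.137 0.824 -0.549
  outer loop
   vertex 3.5 4.0 2.0
   vertex 0.5 4.5 2.0
   vertex 3.5 5.0 3.5
  endloop
 endfacet
 facet normal 0.950 0.259 -0.173
  outer loop
   vertex 3.5 4.0 2.0
   vertex 3.5 5.0 3.5
   vertex 4.0 2.5 2.5
  endloop
 endfacet
 facet normal 0.000 0.000 -1.000
  outer loop
   vertex 3.5 4.0 2.0
   vertex 3.0 1.5 2.0
   vertex 0.5 4.5 2.0
  endloop
 endfacet
 facet normal 0.527 -0.105 -0.843
  outer loop
   vertex 3.5 4.0 2.0
   vertex 4.0 2.5 2.5
   vertex 3.0 1.5 2.0
  endloop
 endfacet
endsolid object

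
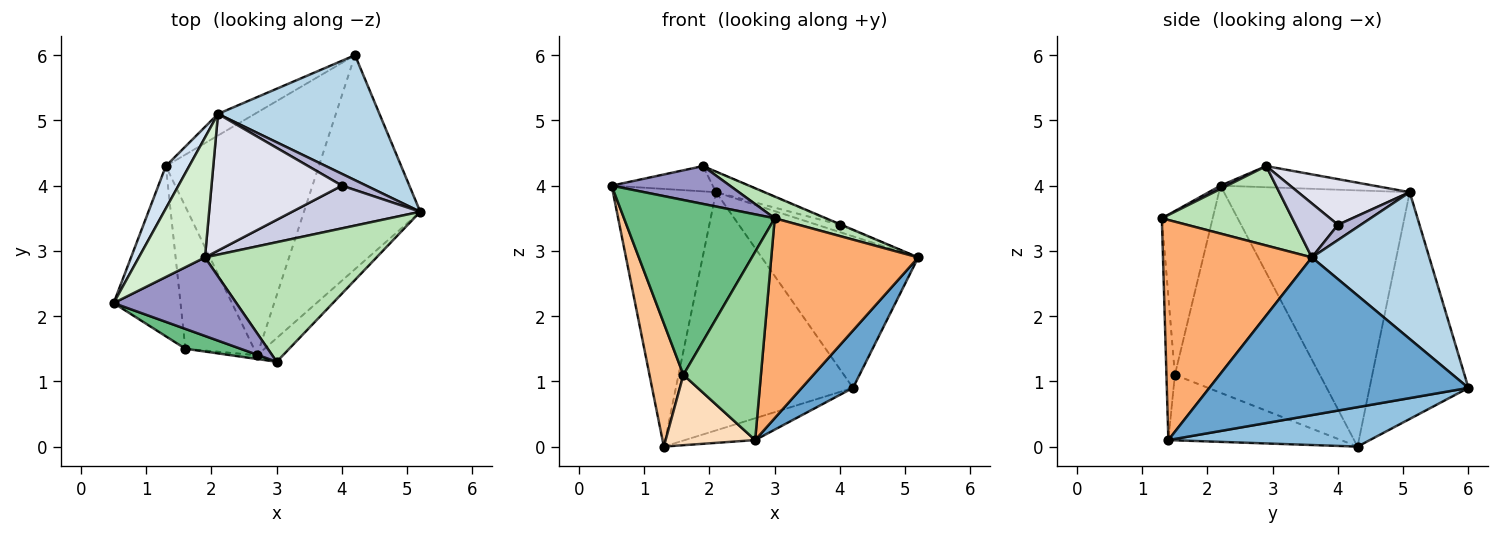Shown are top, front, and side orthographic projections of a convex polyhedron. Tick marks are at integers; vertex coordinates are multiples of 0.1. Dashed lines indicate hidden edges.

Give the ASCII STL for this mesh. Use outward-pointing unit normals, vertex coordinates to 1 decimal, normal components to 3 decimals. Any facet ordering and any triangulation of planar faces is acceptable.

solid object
 facet normal 0.795 -0.157 -0.586
  outer loop
   vertex 2.7 1.4 0.1
   vertex 4.2 6.0 0.9
   vertex 5.2 3.6 2.9
  endloop
 endfacet
 facet normal 0.249 0.087 -0.965
  outer loop
   vertex 2.7 1.4 0.1
   vertex 1.3 4.3 0.0
   vertex 4.2 6.0 0.9
  endloop
 endfacet
 facet normal 0.501 0.668 0.551
  outer loop
   vertex 2.1 5.1 3.9
   vertex 5.2 3.6 2.9
   vertex 4.2 6.0 0.9
  endloop
 endfacet
 facet normal -0.872 0.484 0.080
  outer loop
   vertex 2.1 5.1 3.9
   vertex 1.3 4.3 0.0
   vertex 0.5 2.2 4.0
  endloop
 endfacet
 facet normal -0.486 0.870 -0.079
  outer loop
   vertex 2.1 5.1 3.9
   vertex 4.2 6.0 0.9
   vertex 1.3 4.3 0.0
  endloop
 endfacet
 facet normal 0.709 -0.700 -0.083
  outer loop
   vertex 3.0 1.3 3.5
   vertex 2.7 1.4 0.1
   vertex 5.2 3.6 2.9
  endloop
 endfacet
 facet normal -0.929 -0.217 -0.300
  outer loop
   vertex 1.6 1.5 1.1
   vertex 0.5 2.2 4.0
   vertex 1.3 4.3 0.0
  endloop
 endfacet
 facet normal -0.650 -0.337 -0.681
  outer loop
   vertex 1.6 1.5 1.1
   vertex 1.3 4.3 0.0
   vertex 2.7 1.4 0.1
  endloop
 endfacet
 facet normal -0.318 -0.942 0.107
  outer loop
   vertex 1.6 1.5 1.1
   vertex 3.0 1.3 3.5
   vertex 0.5 2.2 4.0
  endloop
 endfacet
 facet normal -0.108 -0.994 -0.020
  outer loop
   vertex 1.6 1.5 1.1
   vertex 2.7 1.4 0.1
   vertex 3.0 1.3 3.5
  endloop
 endfacet
 facet normal 0.414 -0.163 0.895
  outer loop
   vertex 1.9 2.9 4.3
   vertex 3.0 1.3 3.5
   vertex 5.2 3.6 2.9
  endloop
 endfacet
 facet normal -0.299 0.197 0.934
  outer loop
   vertex 1.9 2.9 4.3
   vertex 2.1 5.1 3.9
   vertex 0.5 2.2 4.0
  endloop
 endfacet
 facet normal 0.024 -0.434 0.901
  outer loop
   vertex 1.9 2.9 4.3
   vertex 0.5 2.2 4.0
   vertex 3.0 1.3 3.5
  endloop
 endfacet
 facet normal 0.468 0.468 0.749
  outer loop
   vertex 4.0 4.0 3.4
   vertex 5.2 3.6 2.9
   vertex 2.1 5.1 3.9
  endloop
 endfacet
 facet normal 0.388 0.013 0.921
  outer loop
   vertex 4.0 4.0 3.4
   vertex 1.9 2.9 4.3
   vertex 5.2 3.6 2.9
  endloop
 endfacet
 facet normal 0.327 0.140 0.935
  outer loop
   vertex 4.0 4.0 3.4
   vertex 2.1 5.1 3.9
   vertex 1.9 2.9 4.3
  endloop
 endfacet
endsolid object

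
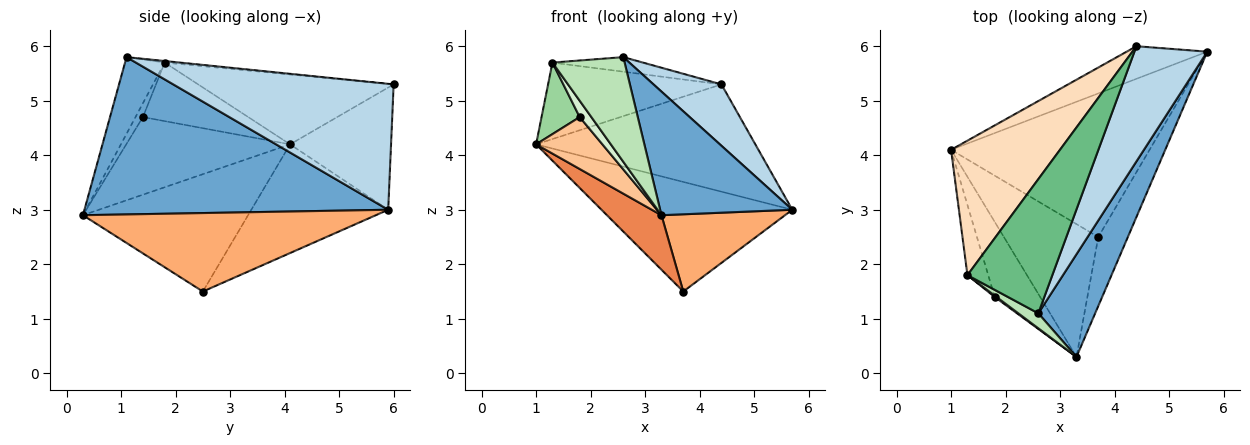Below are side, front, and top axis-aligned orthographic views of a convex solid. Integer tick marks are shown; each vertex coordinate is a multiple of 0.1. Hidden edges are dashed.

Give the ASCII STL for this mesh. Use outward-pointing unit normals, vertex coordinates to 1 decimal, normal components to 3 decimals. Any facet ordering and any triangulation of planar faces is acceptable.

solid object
 facet normal 0.870 -0.379 0.315
  outer loop
   vertex 2.6 1.1 5.8
   vertex 3.3 0.3 2.9
   vertex 5.7 5.9 3.0
  endloop
 endfacet
 facet normal -0.403 0.876 -0.266
  outer loop
   vertex 4.4 6.0 5.3
   vertex 5.7 5.9 3.0
   vertex 1.0 4.1 4.2
  endloop
 endfacet
 facet normal 0.836 -0.258 0.484
  outer loop
   vertex 4.4 6.0 5.3
   vertex 2.6 1.1 5.8
   vertex 5.7 5.9 3.0
  endloop
 endfacet
 facet normal -0.399 0.556 -0.729
  outer loop
   vertex 3.7 2.5 1.5
   vertex 1.0 4.1 4.2
   vertex 5.7 5.9 3.0
  endloop
 endfacet
 facet normal -0.755 -0.249 -0.607
  outer loop
   vertex 3.7 2.5 1.5
   vertex 3.3 0.3 2.9
   vertex 1.0 4.1 4.2
  endloop
 endfacet
 facet normal 0.870 -0.367 -0.328
  outer loop
   vertex 3.7 2.5 1.5
   vertex 5.7 5.9 3.0
   vertex 3.3 0.3 2.9
  endloop
 endfacet
 facet normal -0.815 -0.330 -0.477
  outer loop
   vertex 1.8 1.4 4.7
   vertex 1.0 4.1 4.2
   vertex 3.3 0.3 2.9
  endloop
 endfacet
 facet normal -0.487 0.432 0.759
  outer loop
   vertex 1.3 1.8 5.7
   vertex 4.4 6.0 5.3
   vertex 1.0 4.1 4.2
  endloop
 endfacet
 facet normal -0.018 0.108 0.994
  outer loop
   vertex 1.3 1.8 5.7
   vertex 2.6 1.1 5.8
   vertex 4.4 6.0 5.3
  endloop
 endfacet
 facet normal -0.892 -0.323 -0.317
  outer loop
   vertex 1.3 1.8 5.7
   vertex 1.0 4.1 4.2
   vertex 1.8 1.4 4.7
  endloop
 endfacet
 facet normal -0.478 -0.870 0.125
  outer loop
   vertex 1.3 1.8 5.7
   vertex 3.3 0.3 2.9
   vertex 2.6 1.1 5.8
  endloop
 endfacet
 facet normal -0.534 -0.843 0.070
  outer loop
   vertex 1.3 1.8 5.7
   vertex 1.8 1.4 4.7
   vertex 3.3 0.3 2.9
  endloop
 endfacet
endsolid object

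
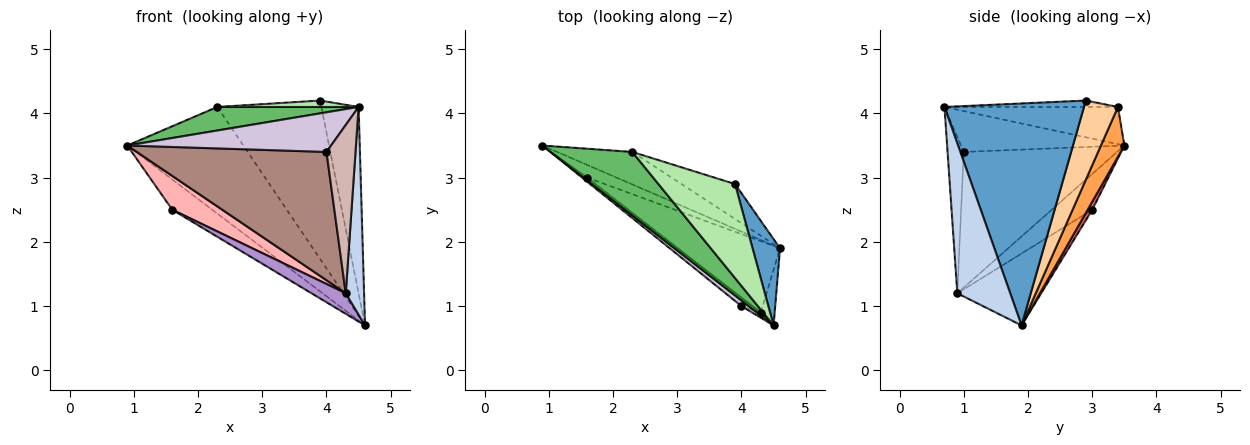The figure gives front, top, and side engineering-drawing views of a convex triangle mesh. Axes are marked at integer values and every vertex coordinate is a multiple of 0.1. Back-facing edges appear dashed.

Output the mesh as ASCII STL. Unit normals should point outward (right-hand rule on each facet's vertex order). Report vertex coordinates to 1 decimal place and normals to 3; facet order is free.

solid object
 facet normal 0.959 0.256 0.119
  outer loop
   vertex 3.9 2.9 4.2
   vertex 4.5 0.7 4.1
   vertex 4.6 1.9 0.7
  endloop
 endfacet
 facet normal 0.941 -0.326 -0.087
  outer loop
   vertex 4.3 0.9 1.2
   vertex 4.6 1.9 0.7
   vertex 4.5 0.7 4.1
  endloop
 endfacet
 facet normal 0.190 0.939 -0.286
  outer loop
   vertex 2.3 3.4 4.1
   vertex 4.6 1.9 0.7
   vertex 0.9 3.5 3.5
  endloop
 endfacet
 facet normal 0.304 0.930 -0.205
  outer loop
   vertex 2.3 3.4 4.1
   vertex 3.9 2.9 4.2
   vertex 4.6 1.9 0.7
  endloop
 endfacet
 facet normal -0.392 -0.320 0.862
  outer loop
   vertex 2.3 3.4 4.1
   vertex 0.9 3.5 3.5
   vertex 4.5 0.7 4.1
  endloop
 endfacet
 facet normal -0.083 -0.068 0.994
  outer loop
   vertex 2.3 3.4 4.1
   vertex 4.5 0.7 4.1
   vertex 3.9 2.9 4.2
  endloop
 endfacet
 facet normal 0.105 0.917 -0.385
  outer loop
   vertex 1.6 3.0 2.5
   vertex 0.9 3.5 3.5
   vertex 4.6 1.9 0.7
  endloop
 endfacet
 facet normal -0.629 -0.776 -0.052
  outer loop
   vertex 1.6 3.0 2.5
   vertex 4.3 0.9 1.2
   vertex 0.9 3.5 3.5
  endloop
 endfacet
 facet normal -0.561 -0.229 -0.795
  outer loop
   vertex 1.6 3.0 2.5
   vertex 4.6 1.9 0.7
   vertex 4.3 0.9 1.2
  endloop
 endfacet
 facet normal -0.622 -0.775 0.112
  outer loop
   vertex 4.0 1.0 3.4
   vertex 4.5 0.7 4.1
   vertex 0.9 3.5 3.5
  endloop
 endfacet
 facet normal -0.628 -0.777 -0.050
  outer loop
   vertex 4.0 1.0 3.4
   vertex 0.9 3.5 3.5
   vertex 4.3 0.9 1.2
  endloop
 endfacet
 facet normal -0.487 -0.873 -0.027
  outer loop
   vertex 4.0 1.0 3.4
   vertex 4.3 0.9 1.2
   vertex 4.5 0.7 4.1
  endloop
 endfacet
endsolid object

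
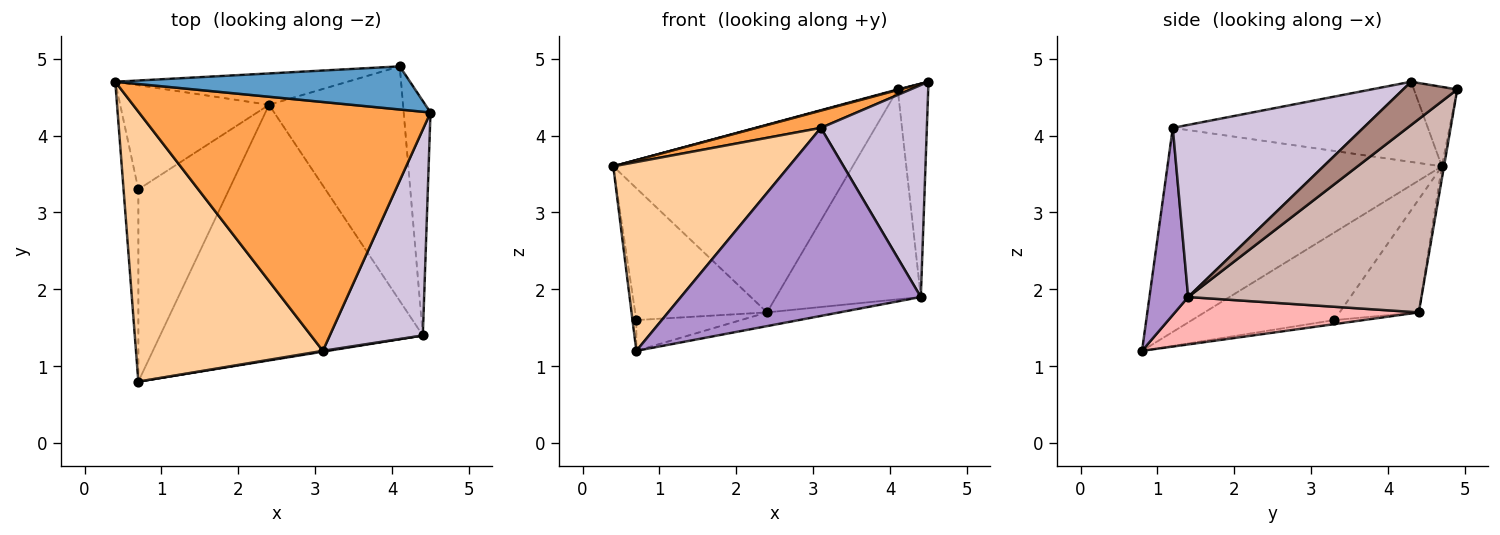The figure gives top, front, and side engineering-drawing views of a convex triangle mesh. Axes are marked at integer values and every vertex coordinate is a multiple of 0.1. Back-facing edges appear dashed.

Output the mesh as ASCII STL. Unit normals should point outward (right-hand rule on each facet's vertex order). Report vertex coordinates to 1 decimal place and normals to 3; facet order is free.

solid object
 facet normal -0.260 -0.013 0.965
  outer loop
   vertex 4.1 4.9 4.6
   vertex 0.4 4.7 3.6
   vertex 4.5 4.3 4.7
  endloop
 endfacet
 facet normal -0.009 0.986 -0.165
  outer loop
   vertex 2.4 4.4 1.7
   vertex 0.4 4.7 3.6
   vertex 4.1 4.9 4.6
  endloop
 endfacet
 facet normal -0.265 -0.067 0.962
  outer loop
   vertex 3.1 1.2 4.1
   vertex 4.5 4.3 4.7
   vertex 0.4 4.7 3.6
  endloop
 endfacet
 facet normal -0.667 -0.427 0.611
  outer loop
   vertex 3.1 1.2 4.1
   vertex 0.4 4.7 3.6
   vertex 0.7 0.8 1.2
  endloop
 endfacet
 facet normal -0.986 0.027 -0.167
  outer loop
   vertex 0.7 3.3 1.6
   vertex 0.7 0.8 1.2
   vertex 0.4 4.7 3.6
  endloop
 endfacet
 facet normal -0.426 0.710 -0.561
  outer loop
   vertex 0.7 3.3 1.6
   vertex 0.4 4.7 3.6
   vertex 2.4 4.4 1.7
  endloop
 endfacet
 facet normal -0.044 0.158 -0.986
  outer loop
   vertex 0.7 3.3 1.6
   vertex 2.4 4.4 1.7
   vertex 0.7 0.8 1.2
  endloop
 endfacet
 facet normal 0.177 0.053 -0.983
  outer loop
   vertex 4.4 1.4 1.9
   vertex 0.7 0.8 1.2
   vertex 2.4 4.4 1.7
  endloop
 endfacet
 facet normal 0.159 -0.987 0.004
  outer loop
   vertex 4.4 1.4 1.9
   vertex 3.1 1.2 4.1
   vertex 0.7 0.8 1.2
  endloop
 endfacet
 facet normal 0.790 -0.440 0.427
  outer loop
   vertex 4.4 1.4 1.9
   vertex 4.5 4.3 4.7
   vertex 3.1 1.2 4.1
  endloop
 endfacet
 facet normal 0.767 0.432 -0.475
  outer loop
   vertex 4.4 1.4 1.9
   vertex 4.1 4.9 4.6
   vertex 4.5 4.3 4.7
  endloop
 endfacet
 facet normal 0.732 0.454 -0.508
  outer loop
   vertex 4.4 1.4 1.9
   vertex 2.4 4.4 1.7
   vertex 4.1 4.9 4.6
  endloop
 endfacet
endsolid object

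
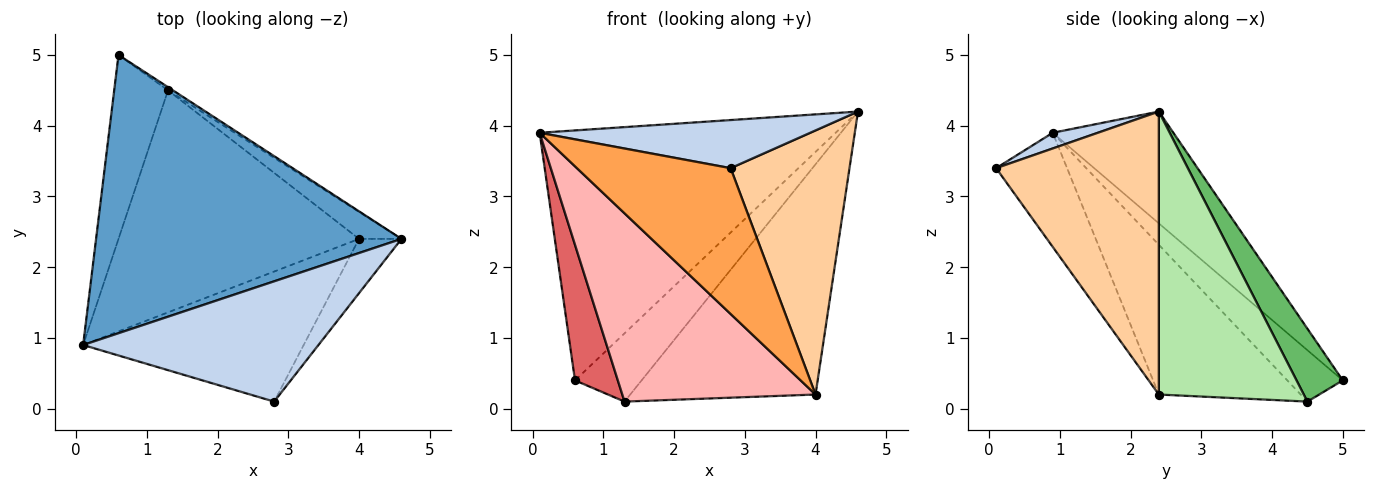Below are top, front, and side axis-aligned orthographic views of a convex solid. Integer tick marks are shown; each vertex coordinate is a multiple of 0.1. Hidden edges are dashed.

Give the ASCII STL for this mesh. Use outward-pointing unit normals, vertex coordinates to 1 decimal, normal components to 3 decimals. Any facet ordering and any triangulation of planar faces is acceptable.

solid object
 facet normal -0.263 0.645 0.718
  outer loop
   vertex 0.6 5.0 0.4
   vertex 0.1 0.9 3.9
   vertex 4.6 2.4 4.2
  endloop
 endfacet
 facet normal 0.062 -0.371 0.927
  outer loop
   vertex 2.8 0.1 3.4
   vertex 4.6 2.4 4.2
   vertex 0.1 0.9 3.9
  endloop
 endfacet
 facet normal -0.326 -0.706 -0.629
  outer loop
   vertex 4.0 2.4 0.2
   vertex 2.8 0.1 3.4
   vertex 0.1 0.9 3.9
  endloop
 endfacet
 facet normal 0.802 -0.586 -0.120
  outer loop
   vertex 4.0 2.4 0.2
   vertex 4.6 2.4 4.2
   vertex 2.8 0.1 3.4
  endloop
 endfacet
 facet normal 0.570 0.821 -0.038
  outer loop
   vertex 1.3 4.5 0.1
   vertex 0.6 5.0 0.4
   vertex 4.6 2.4 4.2
  endloop
 endfacet
 facet normal 0.613 0.784 -0.092
  outer loop
   vertex 1.3 4.5 0.1
   vertex 4.6 2.4 4.2
   vertex 4.0 2.4 0.2
  endloop
 endfacet
 facet normal -0.609 -0.470 -0.638
  outer loop
   vertex 1.3 4.5 0.1
   vertex 0.1 0.9 3.9
   vertex 0.6 5.0 0.4
  endloop
 endfacet
 facet normal -0.429 -0.584 -0.689
  outer loop
   vertex 1.3 4.5 0.1
   vertex 4.0 2.4 0.2
   vertex 0.1 0.9 3.9
  endloop
 endfacet
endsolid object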